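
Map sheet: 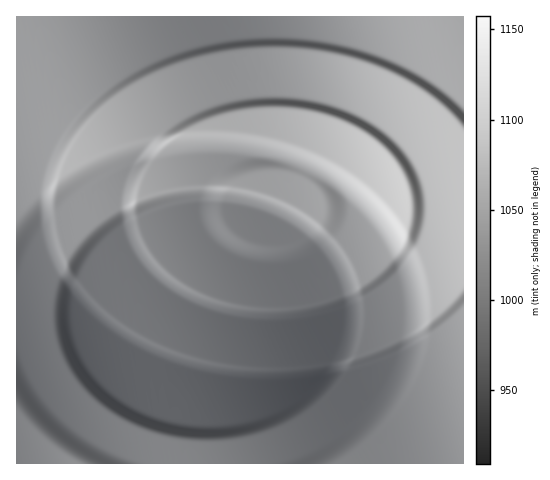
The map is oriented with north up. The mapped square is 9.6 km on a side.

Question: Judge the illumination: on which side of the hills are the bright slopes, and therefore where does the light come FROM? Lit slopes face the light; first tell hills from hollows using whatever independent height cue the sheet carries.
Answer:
SW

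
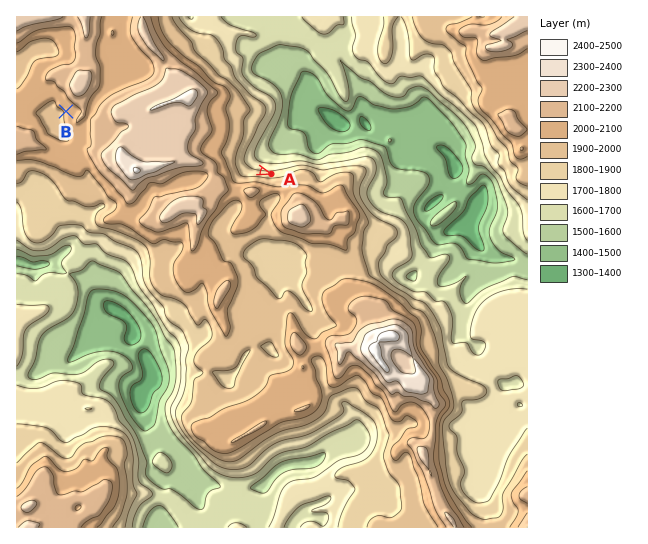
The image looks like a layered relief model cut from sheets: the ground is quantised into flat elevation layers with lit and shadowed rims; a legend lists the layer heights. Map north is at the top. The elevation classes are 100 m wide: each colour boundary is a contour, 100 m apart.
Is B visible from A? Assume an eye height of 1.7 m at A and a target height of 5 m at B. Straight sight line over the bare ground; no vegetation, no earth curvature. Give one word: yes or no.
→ no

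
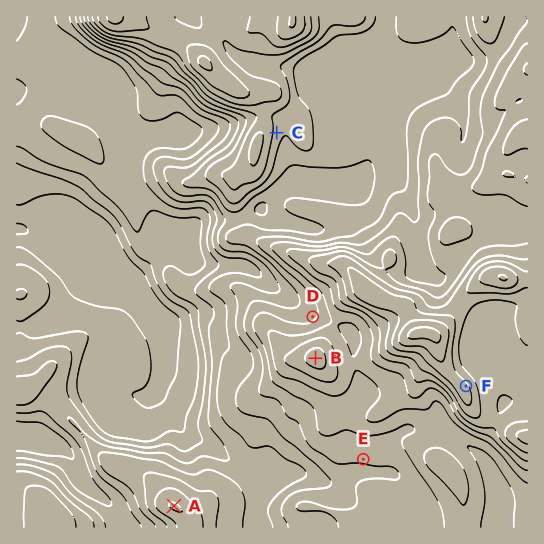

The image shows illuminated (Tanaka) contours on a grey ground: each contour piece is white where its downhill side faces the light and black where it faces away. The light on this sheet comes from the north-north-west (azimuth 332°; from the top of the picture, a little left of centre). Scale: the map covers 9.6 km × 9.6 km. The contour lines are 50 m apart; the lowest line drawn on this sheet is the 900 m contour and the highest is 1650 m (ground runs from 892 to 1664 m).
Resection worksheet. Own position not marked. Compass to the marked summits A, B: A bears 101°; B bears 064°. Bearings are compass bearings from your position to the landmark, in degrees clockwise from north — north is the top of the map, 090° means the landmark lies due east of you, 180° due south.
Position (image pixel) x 58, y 483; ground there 1130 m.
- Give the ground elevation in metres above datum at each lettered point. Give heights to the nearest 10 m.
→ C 1330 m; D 1290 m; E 1260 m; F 1560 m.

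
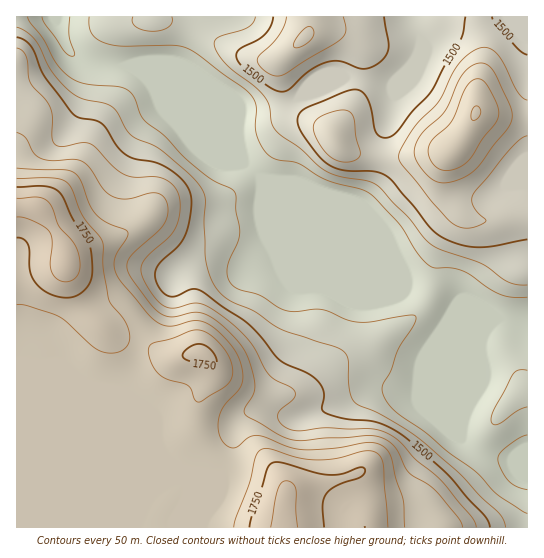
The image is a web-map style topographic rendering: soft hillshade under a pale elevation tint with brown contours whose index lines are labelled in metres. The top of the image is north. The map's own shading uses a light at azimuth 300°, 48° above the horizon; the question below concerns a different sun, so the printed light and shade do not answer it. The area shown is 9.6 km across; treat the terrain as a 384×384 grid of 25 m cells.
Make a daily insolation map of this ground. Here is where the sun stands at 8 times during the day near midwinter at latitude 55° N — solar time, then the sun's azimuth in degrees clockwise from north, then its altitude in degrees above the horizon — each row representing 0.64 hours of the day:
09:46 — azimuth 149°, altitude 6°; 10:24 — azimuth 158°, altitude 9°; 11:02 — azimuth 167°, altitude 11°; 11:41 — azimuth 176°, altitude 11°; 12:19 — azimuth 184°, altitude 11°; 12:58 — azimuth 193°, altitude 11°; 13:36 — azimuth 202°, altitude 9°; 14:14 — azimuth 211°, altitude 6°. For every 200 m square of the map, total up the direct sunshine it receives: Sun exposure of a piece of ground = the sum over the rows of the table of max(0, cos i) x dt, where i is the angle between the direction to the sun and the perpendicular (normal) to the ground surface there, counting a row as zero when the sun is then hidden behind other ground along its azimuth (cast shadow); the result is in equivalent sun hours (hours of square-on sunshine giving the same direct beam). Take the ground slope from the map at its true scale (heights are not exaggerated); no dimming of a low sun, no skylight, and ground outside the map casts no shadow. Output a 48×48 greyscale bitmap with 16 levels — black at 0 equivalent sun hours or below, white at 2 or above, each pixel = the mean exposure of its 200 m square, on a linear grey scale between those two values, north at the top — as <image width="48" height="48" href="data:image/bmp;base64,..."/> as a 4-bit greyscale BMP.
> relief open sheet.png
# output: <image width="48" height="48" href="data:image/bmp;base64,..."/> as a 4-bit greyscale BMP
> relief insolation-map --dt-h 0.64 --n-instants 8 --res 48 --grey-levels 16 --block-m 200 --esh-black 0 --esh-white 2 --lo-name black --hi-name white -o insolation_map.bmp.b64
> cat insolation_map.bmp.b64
<image width="48" height="48" href="data:image/bmp;base64,Qk32BAAAAAAAAHYAAAAoAAAAMAAAADAAAAABAAQAAAAAAIAEAAATCwAAEwsAABAAAAAAAAAAAAAAABEREQAiIiIAMzMzAERERABVVVUAZmZmAHd3dwCIiIgAmZmZAKqqqgC7u7sAzMzMAN3d3QDu7u4A////AGZmZmZmZmZmZmVVVmZmZmZlZmZlREREVWZmZmZmZmZmZmVERWZmZmZVZmZkMRESM2ZmZmZmZmZmZmZERWZmZ3ZlVVVTIREREmZmZmZmZmZmZmZURFZmd3d2VUMyERIiImZmZmZmZmZmZmZVREM0VmeHZDIRERIzRWZmZmZmZmZmZmZVVCAAESRWVTEAABI0VmZmZmZmZmZnd2VFQgAAAAASMzEAASRWZmZmZmZmZmZ3d2REIAAAAAAAARAAEkaIhmZmZmZmZmZnd2QyAAAAAAAAAAABJFeJmWZmZmZmZmZnd2VCAAAAAAAAAAASRVV4mWZmZmZmZmZ3eIdUMQAAAAAAAAE0VVRXmWZmZmZmZmd3eJqXZlVDIAAAASNVVmRFeGZmZmZmZ3iHd6u5dlVVQxAAI0RVZmU0Z2ZmZmZnd4mYiKuoZDMjMzISNFVWZmZEVWZmZneIiImqqqhlQyEiNFZlVVVWZmZmVGZmZ4iZiHeJqXVDMyIjNFZ3dmVWZmZ2VGZnd4mZh2VEVTIiMzMzRFVmd3ZWZmZmRHd3iJmXdlMREQARIzRFVERFZ4h2ZmZVRHd4iZh2ZTEAAAABIjM0RDIjRXiGZmZlVYiZmHVFVCAAAAABIiEiIiERI0aIZmZmZ5mrqWVFQhAAAAAAEiIhEiNDIiV4dmZ5mqq8y5dkMQAAAAAAEjMzNGZmZURnhmi8zZmrzKhTERAAABESNEVmZmZmZmVmiau83XiJqpdDIjIRASMzRFZmZmZmZmdniau6qmZ3d2ZVZmZUMzRVVVZmZmZmZniJrMuod2ZlVVZ4qqmYZmZmVWZmZmZmZomr3typd3d2VERorMy5dmZmVWZmZmZmZom97ty6mamGQiI0eby5dlZlVmZmZmZmaJq8y7qrqruWQhEiRomYdlVVVmZmZmZmeru6mId4iZh1QyIjNFZ3d2VWZmZmZmZnvMuodmVVZjMzMzMzMzRWZmZmZmZmZmZ7zLqYdmVUVQABI0RDIhIzRERWZmZmaKzdupmaqYdlVgAAAjQzIRARERI0ZmZoz//+upq83LqHZgAAASMyEQAAASRFeKq9///9uqu83suoZgAAACMyIRAAE1ZmiavN/+yod4mZq7uphiAAACMzIhERNWZniavN25ZUM0VlZ5qqmEQhESMzIhEjVWZniZq7l1VUIiIiNYq7qUVlQyI0MiI1VmZmeJmHVEVlQyERJHq6mUVVQyI0RDRVZmZmVndTETRVVDERJGiIdlREMhEjRVZmZmZneIZCABNFVDIRJEVURFQyERESNFZmZmZ7u6llMhI1VUIiMzMzM2QhEBESI1ZmZmnf7suGZkRWZlQzMyIzNHUhESIjNWZmZ77/7MzKdmeJh2VDMhEjRGUyEkVmZmZmi8y6mJvdyqqqmGZUMQAjRDMiNXiaqqqry6hTM1i93LqYh2ZkMhETRAEjRomqvM3cqGQhASR5qph2ZlZmUzIjRQATRniZmqqpdlMiIiNGd3ZmVVVnZVQ0VhI0VWZmZ3d2ZlVUREVVVmZmVVVmZmVVZg=="/>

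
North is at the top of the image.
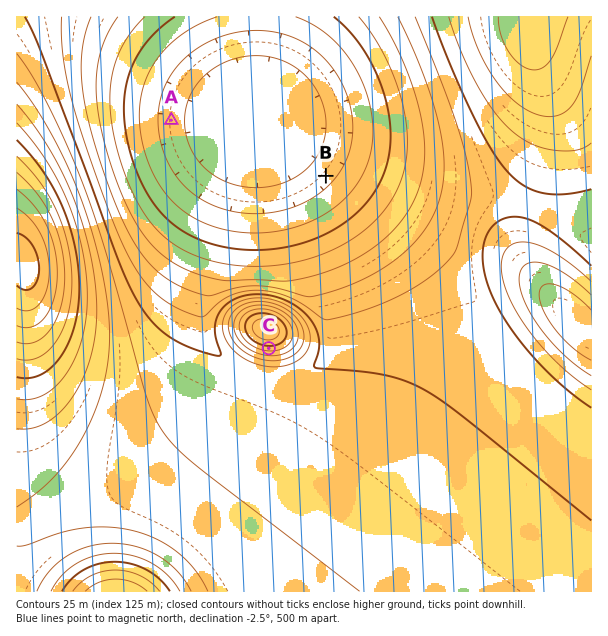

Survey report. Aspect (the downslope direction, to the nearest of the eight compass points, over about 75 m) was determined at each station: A E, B NW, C S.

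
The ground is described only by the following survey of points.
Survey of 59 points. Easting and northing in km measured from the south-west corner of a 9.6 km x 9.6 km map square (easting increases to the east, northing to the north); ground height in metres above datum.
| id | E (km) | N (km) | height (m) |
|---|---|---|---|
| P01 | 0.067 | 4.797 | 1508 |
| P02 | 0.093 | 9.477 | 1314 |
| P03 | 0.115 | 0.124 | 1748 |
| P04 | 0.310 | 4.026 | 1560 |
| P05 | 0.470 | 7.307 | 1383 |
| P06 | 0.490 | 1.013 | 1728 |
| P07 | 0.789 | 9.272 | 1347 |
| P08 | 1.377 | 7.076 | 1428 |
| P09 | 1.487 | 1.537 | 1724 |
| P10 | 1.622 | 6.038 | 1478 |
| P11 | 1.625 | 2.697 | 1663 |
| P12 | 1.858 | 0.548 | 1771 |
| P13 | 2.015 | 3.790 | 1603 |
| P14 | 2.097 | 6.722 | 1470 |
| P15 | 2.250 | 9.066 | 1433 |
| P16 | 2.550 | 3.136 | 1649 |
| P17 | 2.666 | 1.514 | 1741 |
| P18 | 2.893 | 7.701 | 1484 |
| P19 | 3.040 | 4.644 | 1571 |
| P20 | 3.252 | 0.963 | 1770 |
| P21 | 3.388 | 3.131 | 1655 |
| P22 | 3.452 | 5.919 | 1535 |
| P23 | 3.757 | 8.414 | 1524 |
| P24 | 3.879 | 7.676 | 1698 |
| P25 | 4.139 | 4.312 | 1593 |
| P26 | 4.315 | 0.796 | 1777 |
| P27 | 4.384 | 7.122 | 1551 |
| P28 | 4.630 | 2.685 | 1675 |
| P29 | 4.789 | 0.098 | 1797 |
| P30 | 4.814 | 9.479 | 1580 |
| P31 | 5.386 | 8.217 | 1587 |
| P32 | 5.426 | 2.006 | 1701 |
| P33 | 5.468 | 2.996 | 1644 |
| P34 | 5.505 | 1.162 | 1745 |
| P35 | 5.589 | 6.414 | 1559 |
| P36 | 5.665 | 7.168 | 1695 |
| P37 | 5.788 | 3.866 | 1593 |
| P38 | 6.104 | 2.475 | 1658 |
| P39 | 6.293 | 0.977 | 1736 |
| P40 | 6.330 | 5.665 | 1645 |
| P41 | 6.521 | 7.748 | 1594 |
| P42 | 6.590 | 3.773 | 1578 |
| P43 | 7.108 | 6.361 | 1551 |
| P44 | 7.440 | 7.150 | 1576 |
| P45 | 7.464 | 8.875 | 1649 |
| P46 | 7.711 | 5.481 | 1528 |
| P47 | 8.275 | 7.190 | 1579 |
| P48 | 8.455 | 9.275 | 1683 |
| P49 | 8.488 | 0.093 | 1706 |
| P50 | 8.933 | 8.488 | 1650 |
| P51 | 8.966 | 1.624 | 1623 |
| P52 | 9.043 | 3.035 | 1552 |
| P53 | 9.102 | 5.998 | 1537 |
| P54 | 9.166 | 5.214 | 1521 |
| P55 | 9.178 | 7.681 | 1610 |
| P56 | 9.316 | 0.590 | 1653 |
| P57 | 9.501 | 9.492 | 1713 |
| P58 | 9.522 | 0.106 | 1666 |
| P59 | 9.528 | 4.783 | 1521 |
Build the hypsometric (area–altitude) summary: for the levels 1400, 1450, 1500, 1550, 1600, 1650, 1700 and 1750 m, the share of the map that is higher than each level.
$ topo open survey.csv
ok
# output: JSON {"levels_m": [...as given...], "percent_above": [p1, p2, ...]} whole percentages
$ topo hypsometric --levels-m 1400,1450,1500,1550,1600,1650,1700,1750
{"levels_m": [1400, 1450, 1500, 1550, 1600, 1650, 1700, 1750], "percent_above": [96, 92, 86, 71, 49, 32, 19, 8]}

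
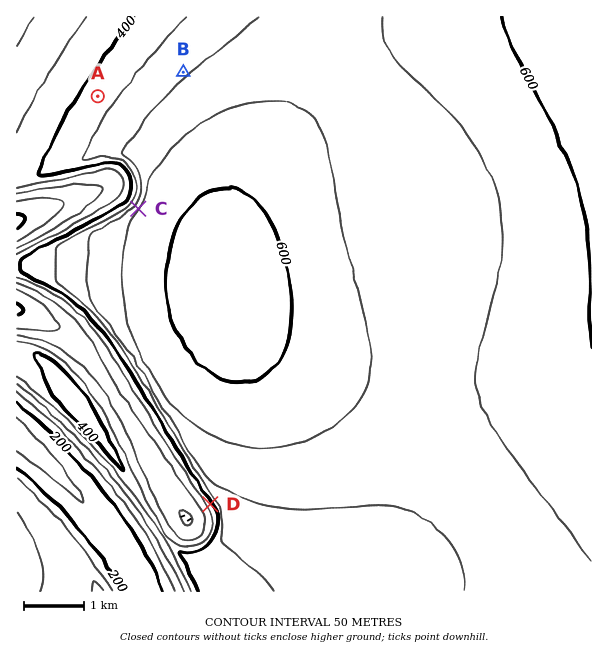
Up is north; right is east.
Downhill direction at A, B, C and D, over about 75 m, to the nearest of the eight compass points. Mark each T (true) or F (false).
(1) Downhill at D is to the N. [F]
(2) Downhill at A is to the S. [F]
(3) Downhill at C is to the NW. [T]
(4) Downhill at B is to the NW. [T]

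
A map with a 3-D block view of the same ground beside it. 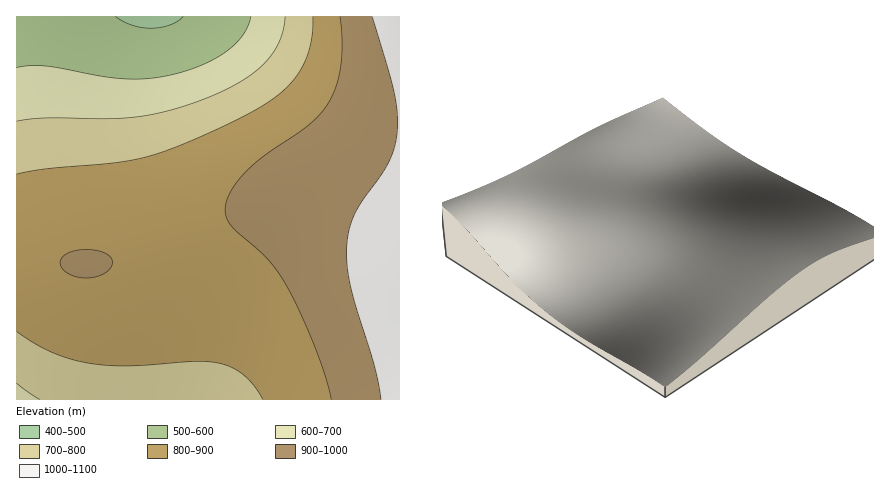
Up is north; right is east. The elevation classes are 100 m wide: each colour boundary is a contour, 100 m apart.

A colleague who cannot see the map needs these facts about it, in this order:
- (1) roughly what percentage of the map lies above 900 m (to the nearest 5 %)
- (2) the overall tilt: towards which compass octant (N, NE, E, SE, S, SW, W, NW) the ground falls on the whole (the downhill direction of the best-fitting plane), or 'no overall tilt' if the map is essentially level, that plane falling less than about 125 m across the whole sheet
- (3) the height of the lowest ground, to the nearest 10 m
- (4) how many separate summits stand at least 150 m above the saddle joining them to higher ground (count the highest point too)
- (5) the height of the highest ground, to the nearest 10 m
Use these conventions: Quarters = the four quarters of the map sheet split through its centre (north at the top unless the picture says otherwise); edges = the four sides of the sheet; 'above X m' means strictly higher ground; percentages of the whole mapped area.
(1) Roughly 30 % of the ground is higher than 900 m.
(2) On the whole the ground falls towards the north-west.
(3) The lowest point is down at roughly 490 m.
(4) Counting only tops that stand 150 m proud, the map has 1 summit.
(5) The highest point reaches roughly 1070 m.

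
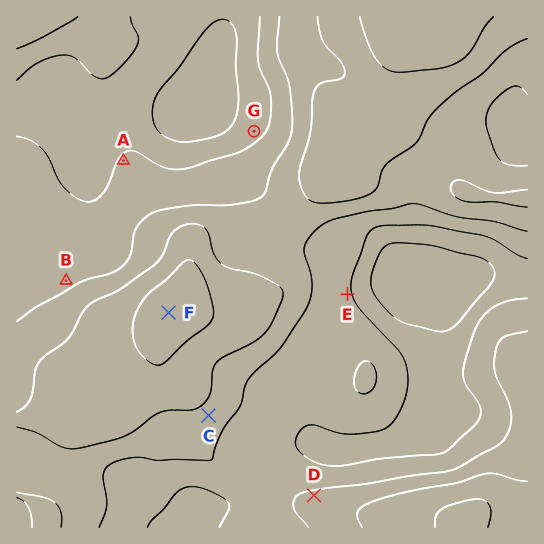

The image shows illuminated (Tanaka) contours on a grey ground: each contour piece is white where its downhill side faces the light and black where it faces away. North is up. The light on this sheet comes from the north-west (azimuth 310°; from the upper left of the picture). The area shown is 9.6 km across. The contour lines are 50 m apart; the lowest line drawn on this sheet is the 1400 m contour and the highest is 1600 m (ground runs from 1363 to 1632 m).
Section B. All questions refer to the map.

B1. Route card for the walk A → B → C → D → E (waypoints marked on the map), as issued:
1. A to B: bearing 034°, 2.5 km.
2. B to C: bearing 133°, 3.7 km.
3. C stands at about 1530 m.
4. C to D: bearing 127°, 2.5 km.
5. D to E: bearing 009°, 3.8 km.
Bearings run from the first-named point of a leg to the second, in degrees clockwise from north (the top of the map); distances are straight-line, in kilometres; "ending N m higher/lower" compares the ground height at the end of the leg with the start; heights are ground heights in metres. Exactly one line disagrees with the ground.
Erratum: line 1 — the bearing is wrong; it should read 206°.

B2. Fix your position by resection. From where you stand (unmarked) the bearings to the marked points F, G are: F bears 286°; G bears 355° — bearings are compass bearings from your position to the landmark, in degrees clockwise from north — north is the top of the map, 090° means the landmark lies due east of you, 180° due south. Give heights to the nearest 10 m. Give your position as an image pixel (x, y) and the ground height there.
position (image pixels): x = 272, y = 342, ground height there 1520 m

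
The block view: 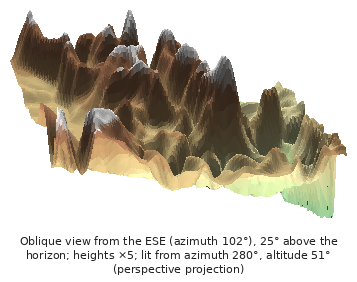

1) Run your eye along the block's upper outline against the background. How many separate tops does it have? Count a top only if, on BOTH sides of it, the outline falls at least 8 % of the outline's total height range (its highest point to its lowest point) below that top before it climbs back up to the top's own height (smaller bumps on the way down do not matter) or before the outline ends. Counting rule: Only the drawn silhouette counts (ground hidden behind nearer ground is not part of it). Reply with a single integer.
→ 6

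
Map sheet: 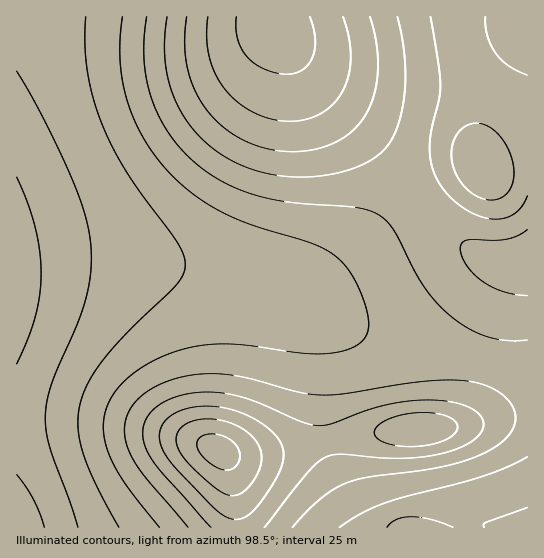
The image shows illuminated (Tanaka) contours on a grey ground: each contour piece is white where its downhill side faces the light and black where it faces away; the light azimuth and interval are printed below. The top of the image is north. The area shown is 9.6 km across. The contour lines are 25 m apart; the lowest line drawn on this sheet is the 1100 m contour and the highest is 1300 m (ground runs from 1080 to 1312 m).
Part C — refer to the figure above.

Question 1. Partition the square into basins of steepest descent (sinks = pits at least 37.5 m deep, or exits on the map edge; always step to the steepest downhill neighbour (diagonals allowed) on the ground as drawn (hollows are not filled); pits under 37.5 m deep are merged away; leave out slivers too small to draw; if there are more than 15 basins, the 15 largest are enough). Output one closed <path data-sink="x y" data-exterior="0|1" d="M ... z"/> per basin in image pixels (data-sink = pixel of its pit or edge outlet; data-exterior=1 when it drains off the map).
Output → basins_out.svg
<path data-sink="17 527" data-exterior="1" d="M271 16l-255 1 1 511 220 0 0-11-5-42-4-13-6-10 11 4 13 0 111-21 86-7 16-5 10-10 6-10 9-28 11-48 14-50 6-10 9-5-15 1-23-6-16-8-16-12-22-23-43-56-77-76-37-53z"/><path data-sink="482 162" data-exterior="0" d="M527 16l-254 0-1 6 40 60 77 76 43 56 22 23 16 12 16 8 13 4 19 2 10-2z"/><path data-sink="527 527" data-exterior="1" d="M527 261l-10 4-8 12-32 120-8 16-10 10-16 5-96 8-89 19-25 1-10-3 9 22 5 52 290 1z"/>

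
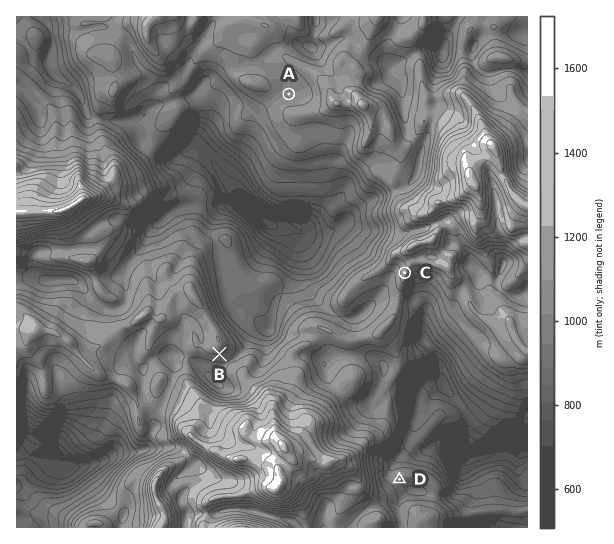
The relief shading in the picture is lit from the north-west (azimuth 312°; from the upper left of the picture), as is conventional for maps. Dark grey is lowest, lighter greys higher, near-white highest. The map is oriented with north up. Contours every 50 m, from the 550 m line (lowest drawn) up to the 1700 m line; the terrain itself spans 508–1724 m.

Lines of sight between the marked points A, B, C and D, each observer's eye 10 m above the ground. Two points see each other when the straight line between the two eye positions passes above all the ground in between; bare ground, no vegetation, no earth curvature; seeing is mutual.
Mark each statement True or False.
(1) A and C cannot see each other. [True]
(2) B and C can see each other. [True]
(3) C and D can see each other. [True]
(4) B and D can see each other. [False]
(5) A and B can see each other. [False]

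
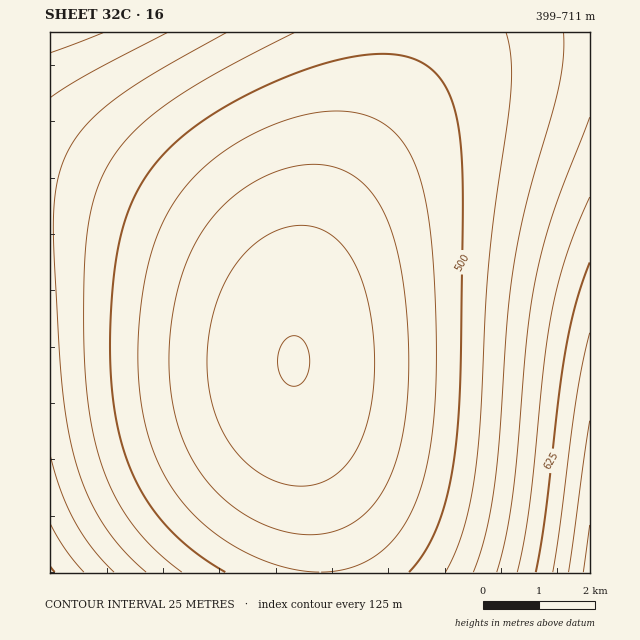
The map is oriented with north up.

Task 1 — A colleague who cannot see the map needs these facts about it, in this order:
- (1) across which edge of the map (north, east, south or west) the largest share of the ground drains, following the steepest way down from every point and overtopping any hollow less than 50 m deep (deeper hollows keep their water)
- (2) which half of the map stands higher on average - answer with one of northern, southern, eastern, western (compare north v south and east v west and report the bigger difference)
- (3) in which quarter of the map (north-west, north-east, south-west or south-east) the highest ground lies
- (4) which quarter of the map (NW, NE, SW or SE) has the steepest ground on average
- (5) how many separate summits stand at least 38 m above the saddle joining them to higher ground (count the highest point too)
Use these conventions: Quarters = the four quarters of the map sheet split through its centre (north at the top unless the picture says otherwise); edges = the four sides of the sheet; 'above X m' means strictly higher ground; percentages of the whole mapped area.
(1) Most of the ground drains across the southern edge.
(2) On average the eastern half of the map is the higher ground.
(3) The highest ground is in the south-east quarter.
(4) The steepest ground, on average, is in the south-east quarter.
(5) Counting only tops that stand 38 m proud, the map has 3 summits.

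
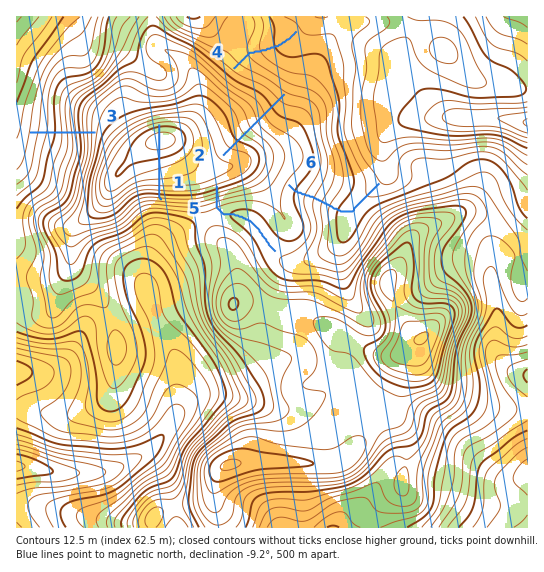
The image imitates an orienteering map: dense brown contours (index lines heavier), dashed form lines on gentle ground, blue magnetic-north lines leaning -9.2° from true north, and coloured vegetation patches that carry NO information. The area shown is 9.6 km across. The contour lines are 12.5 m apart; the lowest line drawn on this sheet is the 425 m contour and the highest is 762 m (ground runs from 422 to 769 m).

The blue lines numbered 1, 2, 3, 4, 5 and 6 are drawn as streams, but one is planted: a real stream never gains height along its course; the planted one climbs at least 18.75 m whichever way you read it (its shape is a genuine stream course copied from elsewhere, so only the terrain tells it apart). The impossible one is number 1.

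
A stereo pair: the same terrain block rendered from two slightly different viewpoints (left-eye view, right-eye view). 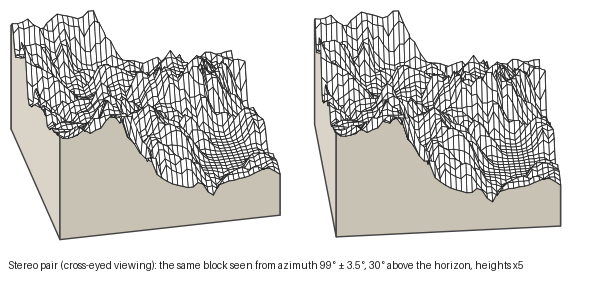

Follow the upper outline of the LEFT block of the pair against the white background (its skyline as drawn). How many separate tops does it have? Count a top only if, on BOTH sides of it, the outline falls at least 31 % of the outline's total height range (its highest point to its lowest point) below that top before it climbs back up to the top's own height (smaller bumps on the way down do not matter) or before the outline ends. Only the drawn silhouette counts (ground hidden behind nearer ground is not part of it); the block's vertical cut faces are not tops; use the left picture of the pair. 0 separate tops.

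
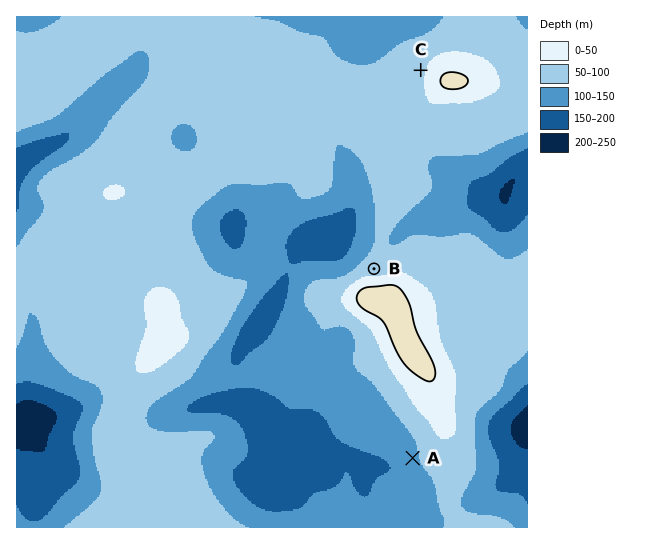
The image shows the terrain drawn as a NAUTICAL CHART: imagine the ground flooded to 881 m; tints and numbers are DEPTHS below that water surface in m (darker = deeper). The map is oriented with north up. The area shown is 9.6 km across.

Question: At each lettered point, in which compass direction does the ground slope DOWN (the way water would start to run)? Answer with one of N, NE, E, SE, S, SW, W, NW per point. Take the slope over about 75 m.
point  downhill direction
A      W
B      N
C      W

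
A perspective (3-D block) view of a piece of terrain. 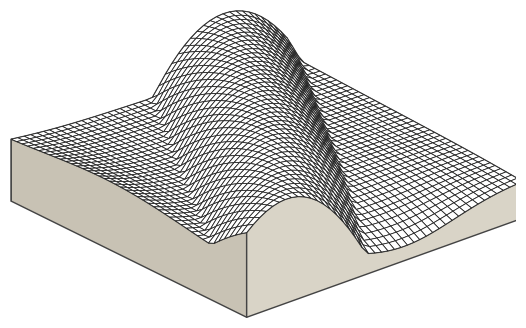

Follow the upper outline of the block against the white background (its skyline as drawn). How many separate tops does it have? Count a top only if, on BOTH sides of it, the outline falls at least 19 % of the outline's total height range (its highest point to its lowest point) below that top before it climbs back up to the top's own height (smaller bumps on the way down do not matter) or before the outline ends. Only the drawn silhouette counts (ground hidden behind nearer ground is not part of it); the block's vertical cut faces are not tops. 1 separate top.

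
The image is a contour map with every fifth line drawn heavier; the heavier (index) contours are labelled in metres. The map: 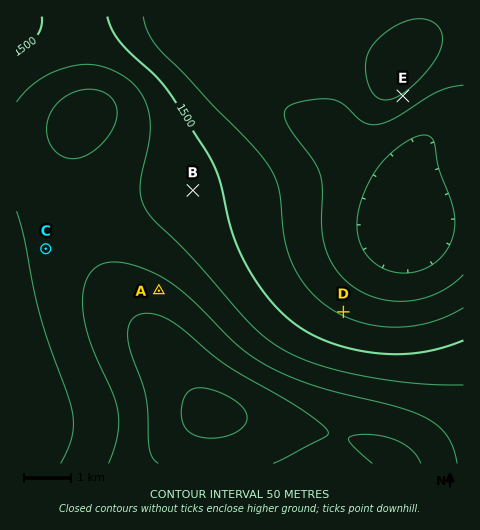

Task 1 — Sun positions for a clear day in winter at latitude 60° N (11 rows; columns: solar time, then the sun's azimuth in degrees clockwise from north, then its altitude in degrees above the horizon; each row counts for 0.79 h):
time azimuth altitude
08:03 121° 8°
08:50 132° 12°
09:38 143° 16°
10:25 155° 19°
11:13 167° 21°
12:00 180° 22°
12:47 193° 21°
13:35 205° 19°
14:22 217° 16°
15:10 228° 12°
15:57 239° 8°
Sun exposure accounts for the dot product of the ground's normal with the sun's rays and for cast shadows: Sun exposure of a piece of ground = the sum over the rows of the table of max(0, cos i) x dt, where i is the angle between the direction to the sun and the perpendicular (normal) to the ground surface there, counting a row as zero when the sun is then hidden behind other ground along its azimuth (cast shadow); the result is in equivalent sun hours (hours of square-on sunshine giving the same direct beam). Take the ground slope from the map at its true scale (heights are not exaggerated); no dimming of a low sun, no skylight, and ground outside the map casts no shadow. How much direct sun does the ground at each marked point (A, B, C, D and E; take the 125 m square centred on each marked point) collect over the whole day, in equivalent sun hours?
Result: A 2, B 2.3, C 2.4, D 1.9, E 3.1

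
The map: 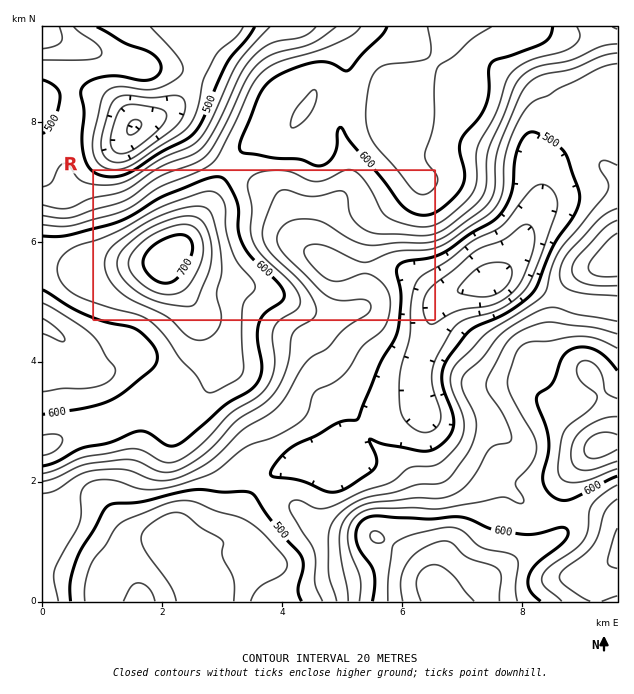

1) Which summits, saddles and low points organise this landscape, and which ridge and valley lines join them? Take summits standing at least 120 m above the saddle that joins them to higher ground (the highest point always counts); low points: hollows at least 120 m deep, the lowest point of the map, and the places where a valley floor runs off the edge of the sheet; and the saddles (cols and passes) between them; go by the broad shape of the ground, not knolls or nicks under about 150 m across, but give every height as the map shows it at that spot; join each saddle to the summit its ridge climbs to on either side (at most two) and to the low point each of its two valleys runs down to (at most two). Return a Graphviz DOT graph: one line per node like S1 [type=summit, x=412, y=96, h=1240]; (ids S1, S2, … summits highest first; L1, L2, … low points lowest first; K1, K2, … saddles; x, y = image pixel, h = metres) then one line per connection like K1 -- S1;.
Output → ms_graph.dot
graph terrain {
  S1 [type=summit, x=169, y=256, h=714];
  S2 [type=summit, x=439, y=594, h=670];
  L1 [type=low, x=134, y=127, h=418];
  L2 [type=low, x=491, y=282, h=427];
  K1 [type=saddle, x=230, y=168, h=594];
  K2 [type=saddle, x=590, y=135, h=513];
  K1 -- S1;
  K1 -- L1;
  K1 -- L2;
  K2 -- S1;
  K2 -- S2;
  K2 -- L2;
}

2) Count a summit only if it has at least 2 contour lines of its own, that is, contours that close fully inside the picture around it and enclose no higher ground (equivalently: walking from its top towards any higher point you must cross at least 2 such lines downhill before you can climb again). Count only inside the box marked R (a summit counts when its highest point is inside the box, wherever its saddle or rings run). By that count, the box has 1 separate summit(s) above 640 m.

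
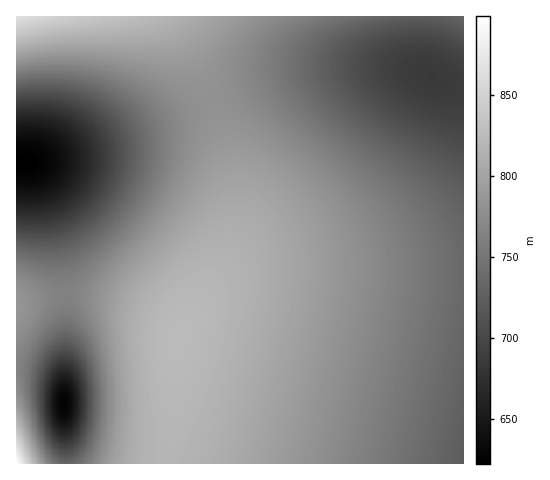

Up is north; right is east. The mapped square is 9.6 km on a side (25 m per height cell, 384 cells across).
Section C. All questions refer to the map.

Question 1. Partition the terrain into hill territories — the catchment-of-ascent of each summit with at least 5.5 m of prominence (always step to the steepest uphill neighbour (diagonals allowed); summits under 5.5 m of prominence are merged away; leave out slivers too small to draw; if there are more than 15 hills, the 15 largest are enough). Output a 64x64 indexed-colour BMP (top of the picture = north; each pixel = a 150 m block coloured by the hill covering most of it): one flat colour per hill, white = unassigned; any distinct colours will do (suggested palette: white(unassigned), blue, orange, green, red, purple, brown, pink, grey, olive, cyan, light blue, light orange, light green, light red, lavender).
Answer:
<image width="64" height="64" href="data:image/bmp;base64,Qk12CAAAAAAAAHYAAAAoAAAAQAAAAEAAAAABAAQAAAAAAAAIAAATCwAAEwsAABAAAAAAAAAA////ALR3HwAOf/8ALKAsACgn1gC9Z5QAS1aMAMJ34wB/f38AIr28AM++FwDox64AeLv/AIrfmACWmP8A1bDFAEREREERERERERERERERERERERERERERERERERERERERREREQRERERERERERERERERERERERERERERERERERERFERERBEREREREREREREREREREREREREREREREREREREUREREERERERERERERERERERERERERERERERERERERERREREQRERERERERERERERERERERERERERERERERERERFERERBEREREREREREREREREREREREREREREREREREREUREREERERERERERERERERERERERERERERERERERERERREREQRERERERERERERERERERERERERERERERERERERFERERBEREREREREREREREREREREREREREREREREREREUREREERERERERERERERERERERERERERERERERERERERREREQRERERERERERERERERERERERERERERERERERERFERERBEREREREREREREREREREREREREREREREREREREUREQzERERERERERERERERERERERERERERERERERERERREMzMREREREREREREREREREREREREREREREREREREREzMzMxERERERERERERERERERERERERERERERERERERETMzMzERERERERERERERERERERERERERERERERERERERMzMzMREREREREREREREREREREREREREREREREREREREzMzMxERERERERERERERERERERERERERERERERERERETMzMzERERERERERERERERERERERERERERERERERERERMzMzMREREREREREREREREREREREREREREREREREREREzMzMxERERERERERERERERERERERERERERERERERERETMzMzERERERERERERERERERERERERERERERERERERERMzMzMREREREREREREREREREREREREREREREREREREREzMzMxERERERERERERERERERERERERERERERERERERETMzMzERERERERERERERERERERERERERERERERERERERMzMzMREREREREREREREREREREREREREREREREREREREzMzMxERERERERERERERERERERERERERERERERERERETMzMzERERERERERERERERERERERERERERERERERERERMzMzEREREREREREREREREREREREREREREREREREREREzMzMRERERERERERERERERERERERERERERERERERERETMzMxERERERERERERERERERERERERERERERERERERERMzMzEREREREREREREREREREREREREREREREREREREREzMzMRERERERERERERERERERERERERERERERERERERETMzMxERERERERERERERERERERERERERERERERERERERMzMxEREREREREREREREREREREREREREREREREREREREzMzERERERERERERERERERERERERERERERERERERERETMzMRERERERERERERERERERERERERERERERERERERERMzMREREREREREREREREREREREREREREREREREREREREzMxERERERERERERERERERERERERERERERERERERERETMzERERERERERERERERERERERERERERERERERERERERMzEREREREREREREREREREREREREREREREREREREREREzMRERERERERERERERERERERERERERERERERERERERETMRERERERERERERERERERERERERERERERERERERERERIiEREREREREREREREREREREREREREREREREREREREREiIiIhERERERERERERERERERERERERERERERERERERESIiIiIiERERERERERERERERERERERERERERERERERERIiIiIiIiIREREREREREREREREREREREREREREREREREiIiIiIiIiIhERERERERERERERERERERERERERERERESIiIiIiIiIiIiERERERERERERERERERERERERERERERIiIiIiIiIiIiIiEREREREREREREREREREREREREREREiIiIiIiIiIiIiIiIRERERERERERERERERERERERERESIiIiIiIiIiIiIiIiIRERERERERERERERERERERERERIiIiIiIiIiIiIiIiIiIhEREREREREREREREREREREREiIiIiIiIiIiIiIiIiIiIhERERERERERERERERERERESIiIiIiIiIiIiIiIiIiIiIiERERERERERERERERERVVIiIiIiIiIiIiIiIiIiIiIiIiIhEREREREREREREVVVUiIiIiIiIiIiIiIiIiIiIiIiIiIiIiERERERESIlVVVSIiIiIiIiIiIiIiIiIiIiIiIiIiIiIiIiIiIiIiVVVVIiIiIiIiIiIiIiIiIiIiIiIiIiIiIiIiIiIiIiJVVVUiIiIiIiIiIiIiIiIiIiIiIiIiIiIiIiIiIiIiIlVVVSIiIiIiIiIiIiIiIiIiIiIiIiIiIiIiIiIiIiIiVVVVIiIiIiIiIiIiIiIiIiIiIiIiIiIiIiIiIiIiIiJVVVUiIiIiIiIiIiIiIiIiIiIiIiIiIiIiIiIiIiIiIlVVVSIiIiIiIiIiIiIiIiIiIiIiIiIiIiIiIiIiIiIiVVVV"/>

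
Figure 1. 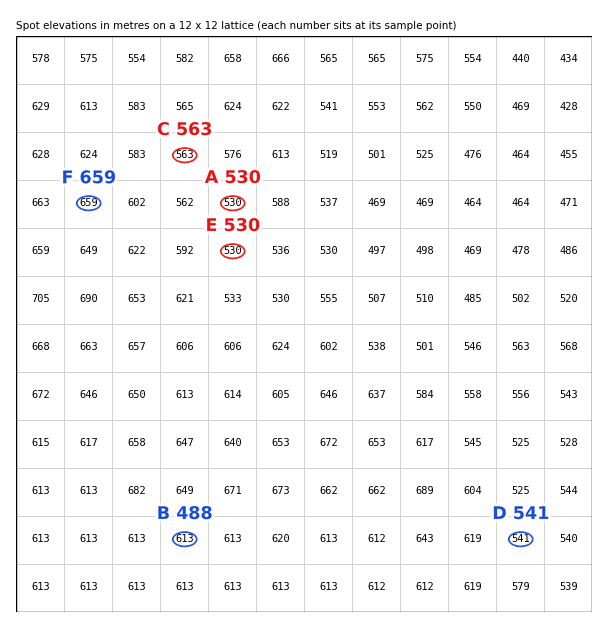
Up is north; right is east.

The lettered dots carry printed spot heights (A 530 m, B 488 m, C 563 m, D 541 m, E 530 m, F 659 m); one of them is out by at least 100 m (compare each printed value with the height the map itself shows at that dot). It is B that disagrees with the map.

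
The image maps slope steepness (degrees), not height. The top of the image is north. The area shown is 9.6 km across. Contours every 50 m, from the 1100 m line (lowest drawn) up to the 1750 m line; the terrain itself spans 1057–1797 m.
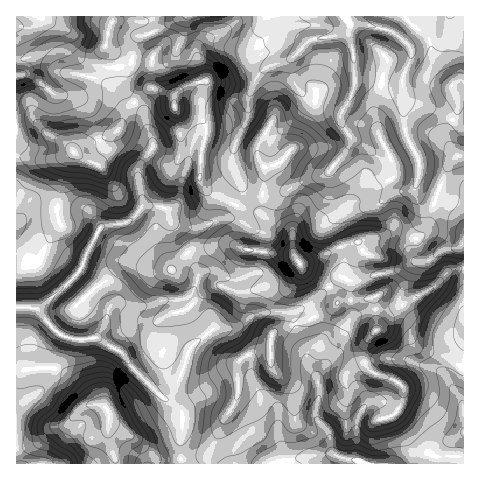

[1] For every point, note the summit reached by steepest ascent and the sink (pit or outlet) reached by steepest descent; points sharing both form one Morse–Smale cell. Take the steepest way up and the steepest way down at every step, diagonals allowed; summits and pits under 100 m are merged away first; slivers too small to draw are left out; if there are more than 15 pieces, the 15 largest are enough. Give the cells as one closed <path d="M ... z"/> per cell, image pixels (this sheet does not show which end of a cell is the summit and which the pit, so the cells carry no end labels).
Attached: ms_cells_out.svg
<path d="M237 205l-9 12-28 10-12 0-13-3-9-16-8-2-14 0-13 14-8 4-20 2-2 2-8-12-10-6-31-3-19 0-5 3-12 14 0 182 22-13 12-14 3-29 8-16 12 5 25-1 21 13 11 14 32 33 17 12 4 9-2 19 1 25 26 1 1-10 12-29 17-29 0-32 2-4 16-8 14 0 3-18 22-11-3-7-4-3 19-7 22-19-23-15-6-8-6-11-3-21-4-4-30-16z"/><path d="M463 16l-116 0 3 6 0 6-3 4-38 8-16 17-27 10-11 13-7 18 0 18-15 35 0 15 8 19 0 7-6 12 22 8 30 16 5 8 2 17 6 10 27-9 13-7 23-7 15-2 12-5 10 0 12 5 6 0 9-8 8-30 14-35 9-9 6-1z"/><path d="M295 324l-17 6-5 4-3 18-14 0-16 8-2 4 0 32-17 29-12 29 0 10 255-1 0-56-4-9-15-22-7-6-38-11-24 0-15 5-11 7-2 5 3 5 13 14 2 9-9 17 0 39-21-4-4-4-4-21-12-15 3-30-3-10-7-9-3-18z"/><path d="M346 16l-161 0-47 22-4 10-2 14-8 11 0 14 10 15 16-14 15 4 9 6 2 11 23 9 5 4 2 12-6 25 0 22 10 12 26 11 5-12 0-7-8-19 0-15 15-35 0-18 7-18 11-13 27-10 16-17 38-8 3-4 0-6z"/><path d="M61 334l-8 16-3 29-12 14-22 14 0 56 99 1 0-5-7-22 0-13 2-1 31 21 14 14 2 6 24 0 0-26 2-19-4-9-17-12-32-33-11-14-21-13-25 1z"/><path d="M374 297l-35 5-9 7-23 11-11 3 4 13 6 13 3 18 7 9 3 10 0 11-3 12 1 10 13 16 2 17 7 5 15 3 3 0 0-39 9-17 0-5-18-24 6-8 7-3 15-5 24 0 38 11 7 6 19 30 0-73-18-1-27-10-9-7-7-10-12 7-14 18z"/><path d="M46 21l-18 7-12-1 0 128 17 5 24-2 58-25 5-6 6-16 0-6-7-18 0-18-2-2-15 0-19-7-11-10-6-18-6-6z"/><path d="M134 102l-6 7-8 18-5 6-17 8-45 19-20 0-17-3 1 67 6-9 10-8 50 3 10 6 8 12 7-3 18-3 11-8 5-7-4-39 12-16 3-12-9-25z"/><path d="M463 156l-5 0-9 9-14 35-7 28-8 8-8 2-12-5-10 0-50 14-40 17 6 8 23 15 12-10 9 4 8 0 19-7 16-2 23-10-15 31 2 11 28-15 16-16 8-4 8 0z"/><path d="M154 88l-8 3-11 11 9 13 9 25-3 12-12 16 4 39 22 0 4 3 3 10 4 4 13 3 12 0 28-10 7-13-25-11-10-12 0-22 6-25-2-12-5-4-23-9-2-11-5-4z"/><path d="M463 269l-8 0-8 4-12 13-26 15-6 5 7 9 9 7 27 10 17 0z"/><path d="M112 16l-95 0-1 10 12 2 15-7 10 2 13 9 6 18 8 8 17 8 20 1 1-4-4-8-8-9 3-19 4-6z"/><path d="M416 262l-23 10-16 2-19 7-8 0-9-4-11 10 6 8 1 8 5-2 32-4 3 33 14-18 12-7-2-3 0-9z"/><path d="M183 16l-70 0-7 30 8 9 4 12 8-2 6-4 2-13 5-11 12-3z"/><path d="M110 423l-2 1 0 13 8 27 40-1-1-5-14-14z"/>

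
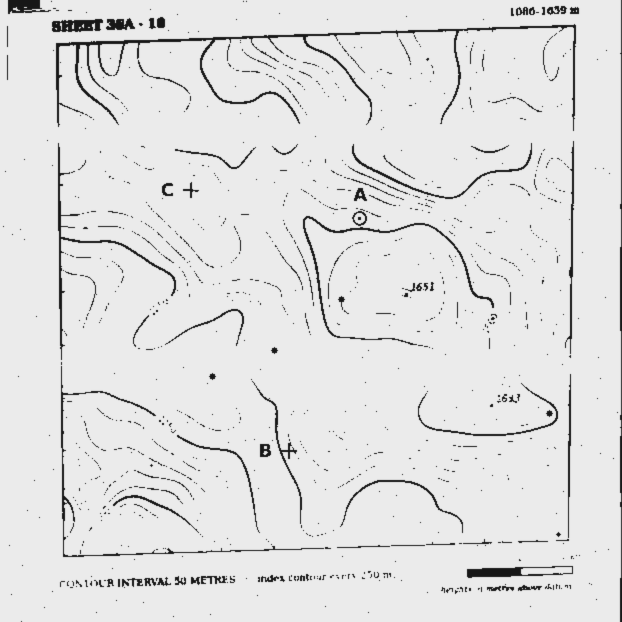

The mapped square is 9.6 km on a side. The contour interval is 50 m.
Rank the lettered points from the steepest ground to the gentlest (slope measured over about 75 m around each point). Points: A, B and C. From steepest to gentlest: B A C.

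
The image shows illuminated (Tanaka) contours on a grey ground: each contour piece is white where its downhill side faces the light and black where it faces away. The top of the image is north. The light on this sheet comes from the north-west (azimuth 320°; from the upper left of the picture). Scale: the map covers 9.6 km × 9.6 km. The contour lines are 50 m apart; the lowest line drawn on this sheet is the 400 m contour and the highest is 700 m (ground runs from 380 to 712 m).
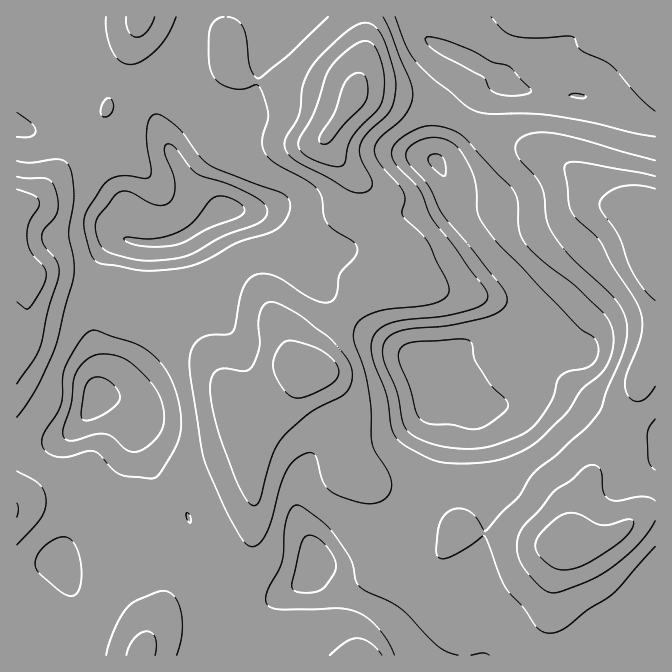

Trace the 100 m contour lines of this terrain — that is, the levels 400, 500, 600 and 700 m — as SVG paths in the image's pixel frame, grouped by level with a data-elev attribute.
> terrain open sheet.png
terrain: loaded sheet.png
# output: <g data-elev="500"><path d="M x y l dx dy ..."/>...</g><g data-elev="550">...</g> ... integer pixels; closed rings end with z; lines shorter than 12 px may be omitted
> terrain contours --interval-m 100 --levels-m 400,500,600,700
<g data-elev="400"><path d="M467 429l-15-4-23-1-5-2-5-5-4-8-5-22-11-27 0-8 5-7 11-3 42-3 8 0 6 3 6 21 13 20 15 15 3 7-3 7-18 13-10 4z"/><path d="M85 421l-3-3-1-5 5-28 2-4 6-3 4-1 7 2 12 9 3 7-1 5-5 7-9 6-11 6z"/><path d="M137 245l-10-3-3-4 4-1 26 2 23-6 15-10 17-21 6-5 7-1 9 2 9 5 4 5-1 5-4 4-32 12-26 14-21 4z"/><path d="M442 175l-13-12-1-5 2-3 7-1 7 4 2 7 0 8-1 3z"/></g><g data-elev="500"><path d="M395 655l-7-13-10-14-10-9-11-7-19-4-60 1-6-1-5-4-1-6 1-6 15-30 3-38 3-11 6-7 4-1 6 3 18 13 9 9 19 28 6 22 4 7 38 20 40 40 9 5 11 3"/><path d="M471 655l13-2 5 2"/><path d="M67 595l-9-5-17-15-4-5-2-5 2-8 5-9 10-7 10-4 6 1 6 6 5 11 2 13 0 14-3 9-4 5z"/><path d="M189 522l-3-5 1-5 2 2 2 4-1 5z"/><path d="M150 479l-30-5-8-5-14-15-4-3-7 0-17 5-10 1-11-4-6-6-1-5 1-7 14-21 4-11 2-26 2-10 15-26 10-10 8 0 36 12 11 5 17 16 11 19 7 29 1 13-1 10-6 15-14 23-5 5z"/><path d="M457 464l-15-2-12-3-25-13-9-9-5-10-4-32-13-32-3-13 1-8 2-7 6-7 7-4 15-4 38-3 23-5 17-6 5-4 3-4-1-5-3-6-52-69-13-30-21-21-5-9-1-10 7-8 16-10 13-4 19 2 15 7 49 52 6 11 2 30 5 14 15 15 36 28 27 27 8 11 3 12-1 18-8 17-21 18-17 25-29 29-15 9-22 9-20 3z"/><path d="M138 270l-36-6-7-3-6-13-5-18 0-10 4-12 14-21 7-7 13-4 23 3 5-3 1-8-4-21 0-15 2-11 5-6 3-1 5 2 15 11 23 30 10 8 40 17 30 10 5 3 4 5 1 8-3 10-7 8-8 6-33 10-30 16-17 8-27 4z"/><path d="M655 137l-23-4-42-11-36-6-26-2-40 0-14-4-9-5-31-26-19-18-9-16-11-28"/><path d="M17 112l15 11 4 7-1 3-5 4-13 0"/><path d="M491 17l13 14 11 5 19 2 33-2 6 1 7 12 24 11 8 6 27 31 16 14"/></g><g data-elev="600"><path d="M155 655l1-8 0-9-4-5-5-2-7 2-6 5-5 9-3 8"/><path d="M17 517l1-9-1-5"/><path d="M252 505l5 0 3-5 12-43 10-19 28-25 34-18 5-7 3-10 0-8-3-8-19-24-32-24-16-9-10-3-7 2-5 8-2 11 1 24-7 20-7 4-20-3-6 2-6 5-3 8 2 22 9 35 18 46 8 14z"/><path d="M655 501l-5-3-6-2-25 5-9-1-4-3-3-5-3-23-5-4-6 1-6 2-13 13-16 11-15 18-15 16-7 14 1 15 6 13 16 19 9 5 10 0 31-12 22-13 27-23 10-12 6-11"/><path d="M17 384l17-24 6-12 8-36 11-40-2-11-12-14-3-9 1-8 11-12 4-8 0-10-3-13-3-5-6-4-19 0-10-1"/><path d="M352 192l13 0 7-5-1-9-11-21 0-12 7-12 22-21 4-9 3-13-2-17-10-33-7-12-5-4-5-1-10 2-12 8-22 20-11 14-9 18-4 30-13 22-2 6 3 9 8 8z"/><path d="M655 176l-76-14-10 0-5 5 5 36 2 9 6 7 23 22 12 24 23 35 6 13 1 10 0 10-16 44-1 8 2 8 6 7 7 1 7-4 8-11"/><path d="M126 17l0 8 2 6 4 4 5 2 5-1 5-4 8-15"/></g><g data-elev="700"><path d="M321 143l4 1 5-2 15-19 20-21 3-7 0-10-3-8-3-4-4 0-4 1-9 8-11 31-14 22-1 5z"/></g>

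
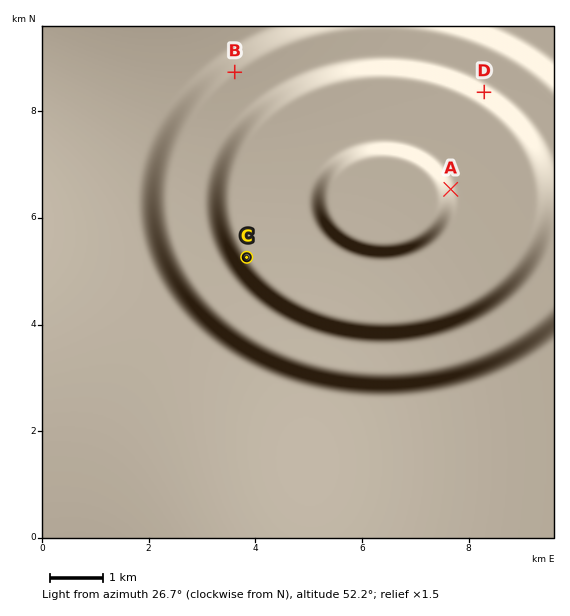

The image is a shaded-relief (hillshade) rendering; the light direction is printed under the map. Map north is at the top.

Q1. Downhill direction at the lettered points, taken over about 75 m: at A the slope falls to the E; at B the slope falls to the NW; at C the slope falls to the W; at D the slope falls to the NE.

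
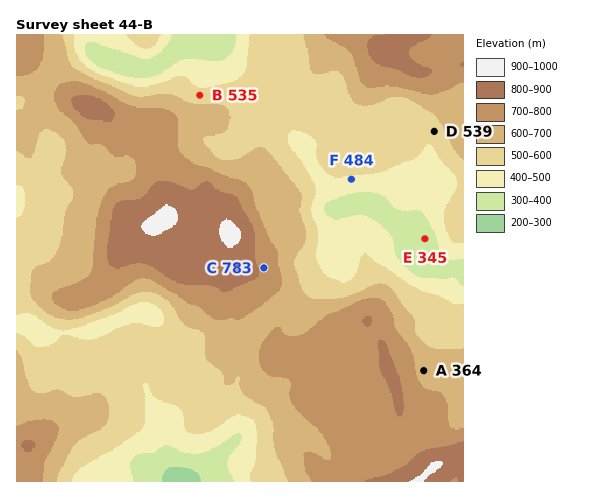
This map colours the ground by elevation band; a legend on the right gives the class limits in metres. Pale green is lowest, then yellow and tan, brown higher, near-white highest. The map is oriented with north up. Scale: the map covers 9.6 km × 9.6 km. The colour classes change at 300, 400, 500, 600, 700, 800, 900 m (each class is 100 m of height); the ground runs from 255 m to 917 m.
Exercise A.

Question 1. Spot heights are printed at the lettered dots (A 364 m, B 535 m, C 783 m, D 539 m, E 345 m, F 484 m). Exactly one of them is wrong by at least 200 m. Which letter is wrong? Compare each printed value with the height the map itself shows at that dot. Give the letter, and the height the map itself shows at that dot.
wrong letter A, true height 664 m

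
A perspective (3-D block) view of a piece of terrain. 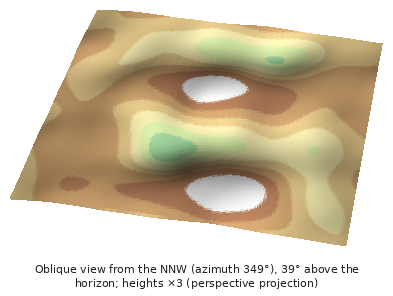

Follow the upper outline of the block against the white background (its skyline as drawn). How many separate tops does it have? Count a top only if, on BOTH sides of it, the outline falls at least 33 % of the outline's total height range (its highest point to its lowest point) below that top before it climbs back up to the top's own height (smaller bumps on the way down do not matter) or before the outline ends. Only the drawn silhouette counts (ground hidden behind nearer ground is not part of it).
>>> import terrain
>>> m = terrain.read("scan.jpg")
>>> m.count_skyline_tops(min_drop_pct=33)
0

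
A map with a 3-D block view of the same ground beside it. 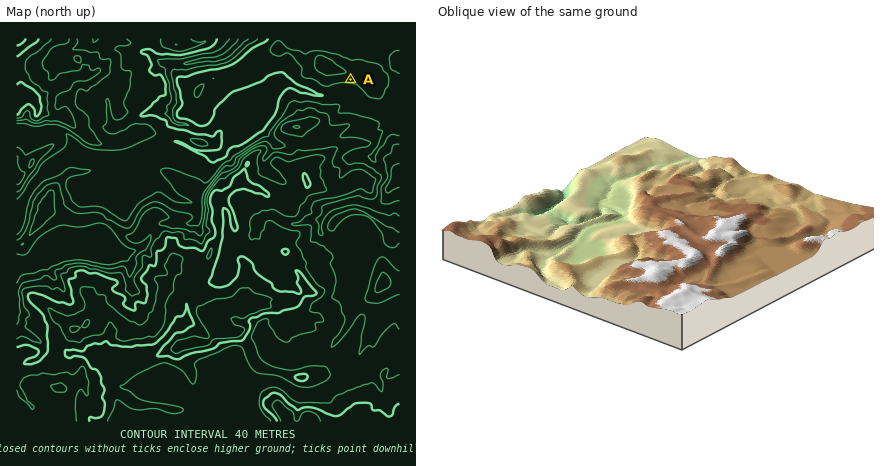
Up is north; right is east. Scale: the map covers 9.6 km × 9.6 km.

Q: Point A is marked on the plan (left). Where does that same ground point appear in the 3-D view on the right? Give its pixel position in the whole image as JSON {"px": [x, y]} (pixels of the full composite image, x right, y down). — {"px": [645, 158]}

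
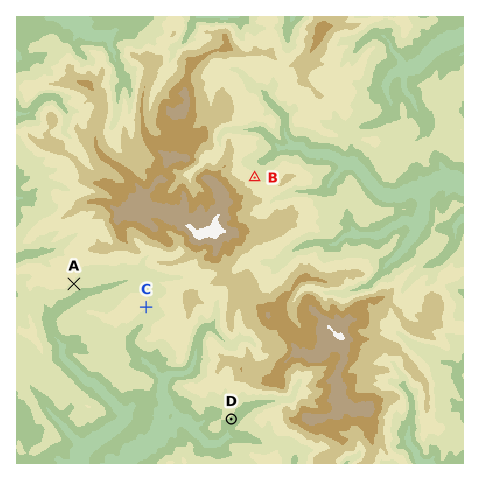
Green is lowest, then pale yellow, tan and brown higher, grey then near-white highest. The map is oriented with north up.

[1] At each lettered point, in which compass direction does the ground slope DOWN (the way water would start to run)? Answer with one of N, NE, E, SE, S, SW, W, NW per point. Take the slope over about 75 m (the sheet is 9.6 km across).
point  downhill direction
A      SE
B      NE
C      SE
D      SE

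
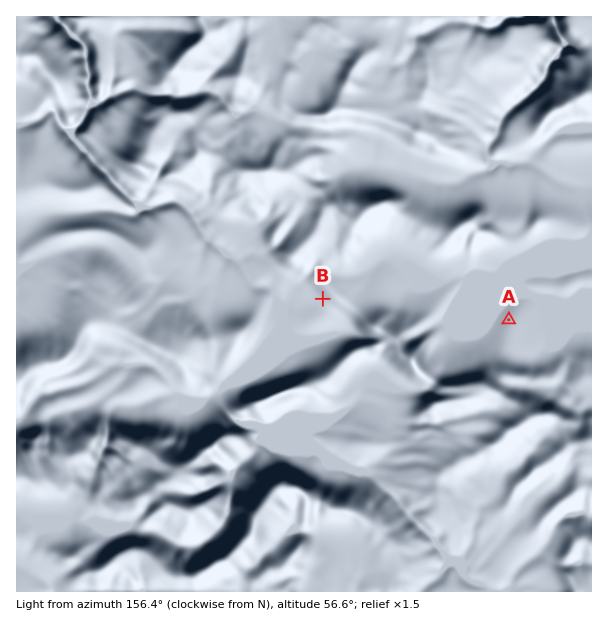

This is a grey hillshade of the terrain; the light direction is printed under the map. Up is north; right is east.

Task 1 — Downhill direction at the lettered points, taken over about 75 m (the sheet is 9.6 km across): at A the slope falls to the NW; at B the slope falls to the SW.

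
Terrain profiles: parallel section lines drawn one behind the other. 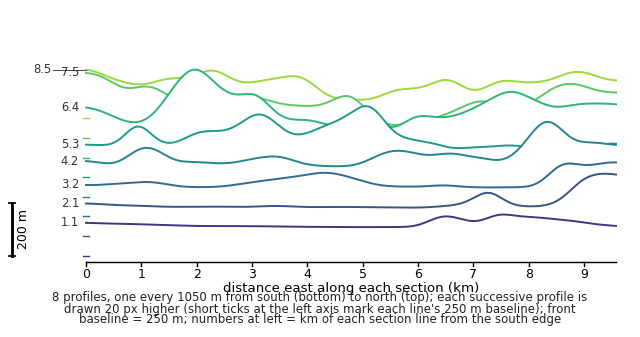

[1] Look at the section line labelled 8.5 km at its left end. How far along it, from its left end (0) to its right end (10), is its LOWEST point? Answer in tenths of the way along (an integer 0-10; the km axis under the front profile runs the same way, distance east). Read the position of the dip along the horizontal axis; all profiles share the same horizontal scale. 5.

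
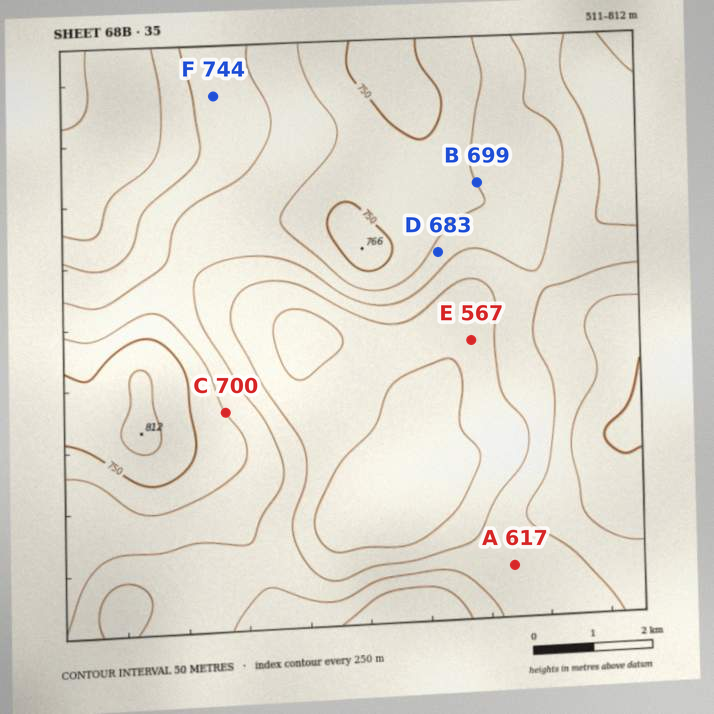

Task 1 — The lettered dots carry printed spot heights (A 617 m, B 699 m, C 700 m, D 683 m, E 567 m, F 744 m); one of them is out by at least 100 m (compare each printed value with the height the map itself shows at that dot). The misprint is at F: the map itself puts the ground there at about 619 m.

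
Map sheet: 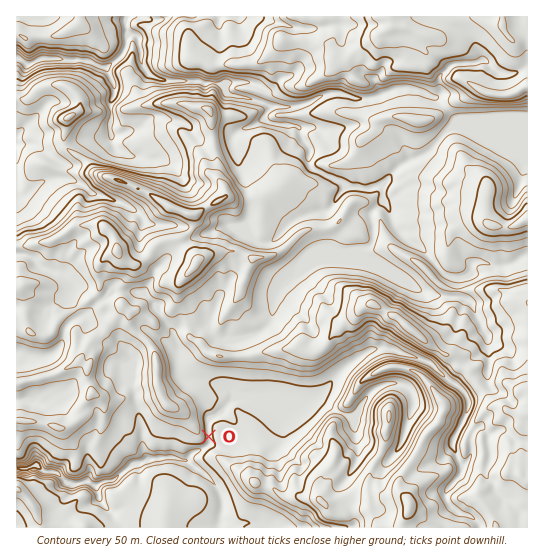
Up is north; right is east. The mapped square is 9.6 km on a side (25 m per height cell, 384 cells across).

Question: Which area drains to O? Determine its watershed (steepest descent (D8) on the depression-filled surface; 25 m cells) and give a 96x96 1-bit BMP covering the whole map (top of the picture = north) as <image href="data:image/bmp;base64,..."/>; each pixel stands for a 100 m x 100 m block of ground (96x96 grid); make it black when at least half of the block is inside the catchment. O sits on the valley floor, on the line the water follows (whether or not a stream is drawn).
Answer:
<image width="96" height="96" href="data:image/bmp;base64,Qk2+BAAAAAAAAD4AAAAoAAAAYAAAAGAAAAABAAEAAAAAAIAEAAATCwAAEwsAAAIAAAAAAAAA////AAAAAAAAAAAAAAAAAA8B//8AAAAAAAAAAB+H//8AAAAAAAAAAB+P//8AAAAAAAAAAD////8AAAAAAAAAAD////8AAAAAAAAA/D////8AAAAAAAB///////8AAAAAAAD///////8AAAAAAAf///////8AAAAAAA////////8AAAAAAD////////8AAAAAAP////////8AAAAAAf////////8AAAAAAf////////8AAAAAAf////////8AAAAAAf////////8AAAAAA/////////8AAAAAP/////////8AAAAAP/////////8AAAAAf/////////8AAAAA//////////8AAAAB//////////wAAAAD//////////AAAAAP/////////4AAAAAf/////////wAAAAAf/////////wAAAAAf/////////gAAAAA//////////AAAAAA/////////+AAAAAA/////////+AAAAAA/////////4AAAAAA/////////4AAAAAA/+A//////gAAAAAA/4AB8f//+AAAAAAB/4AAAP//4AAAAAAD/gAAAH//wAAAAAAH/AAAAD//gAAAAAAP/AAAAB//AAAAAAAf/AAAAA/+AAAAAAAf/AAAAAf8AAAAAAAf/AAAAAPwAAAAAAA//AAAAAHAAAAAAAA/+AAAAAAAAAAAAAB/+AAAAAAAAAAAAAB/+AAAAAAAAAAAAAA/+AAAAAAAAAAAAAAf+AAAAAAAAAAAAAAP/AAAAAAAAAAAAAAP/gAAAAAAAAAAAAAH/wAAAAAAAAAAAAAD/wAAAAAAAAAAAAAB/gAAAAAAAAAAAAAA/AAAAAAAAAAAAAAAeAAAAAAAAAAAAAAAAAAAAAAAAAAAAAAAAAAAAAAAAAAAAAAAAAAAAAAAAAAAAAAAAAAAAAAAAAAAAAAAAAAAAAAAAAAAAAAAAAAAAAAAAAAAAAAAAAAAAAAAAAAAAAAAAAAAAAAAAAAAAAAAAAAAAAAAAAAAAAAAAAAAAAAAAAAAAAAAAAAAAAAAAAAAAAAAAAAAAAAAAAAAAAAAAAAAAAAAAAAAAAAAAAAAAAAAAAAAAAAAAAAAAAAAAAAAAAAAAAAAAAAAAAAAAAAAAAAAAAAAAAAAAAAAAAAAAAAAAAAAAAAAAAAAAAAAAAAAAAAAAAAAAAAAAAAAAAAAAAAAAAAAAAAAAAAAAAAAAAAAAAAAAAAAAAAAAAAAAAAAAAAAAAAAAAAAAAAAAAAAAAAAAAAAAAAAAAAAAAAAAAAAAAAAAAAAAAAAAAAAAAAAAAAAAAAAAAAAAAAAAAAAAAAAAAAAAAAAAAAAAAAAAAAAAAAAAAAAAAAAAAAAAAAAAAAAAAAAAAAAAAAAAAAAAAAAAAAAAAAAAAAAAAAAAAAAAAAAAAAAAAAAAAAAAAAAAAAAAAAAAAAAAAAAAAAAAAAAAAAAAAAAAAAAAAAAAAAAAAAAAAAAAAAAAAAAAAAAAAAAAAAAAAAAAAAAAAAAAAAAAAAAAAAAAAAAAAAAAAAAAAAA="/>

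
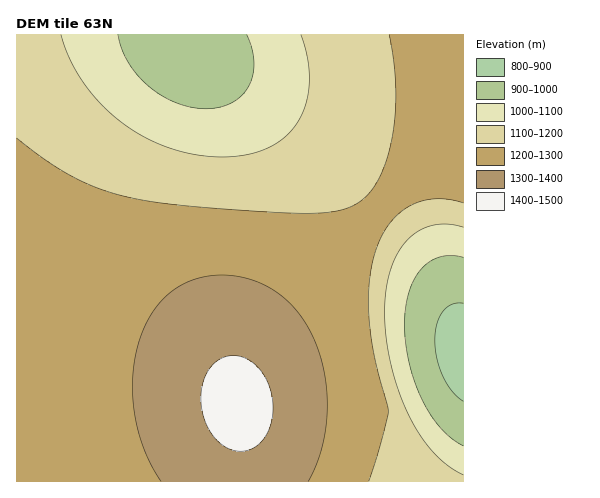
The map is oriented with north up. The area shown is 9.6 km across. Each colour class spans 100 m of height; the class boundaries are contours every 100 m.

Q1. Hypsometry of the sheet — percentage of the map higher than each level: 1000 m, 92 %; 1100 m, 80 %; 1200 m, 58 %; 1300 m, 17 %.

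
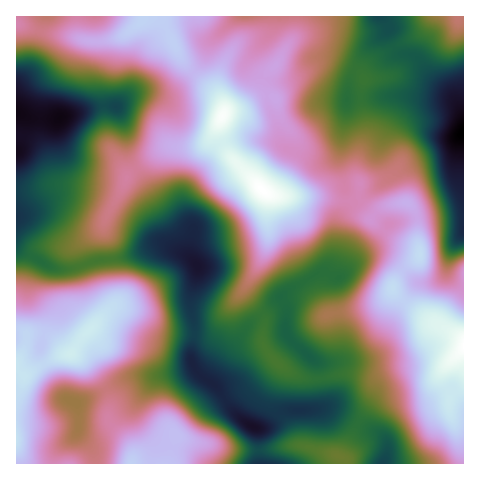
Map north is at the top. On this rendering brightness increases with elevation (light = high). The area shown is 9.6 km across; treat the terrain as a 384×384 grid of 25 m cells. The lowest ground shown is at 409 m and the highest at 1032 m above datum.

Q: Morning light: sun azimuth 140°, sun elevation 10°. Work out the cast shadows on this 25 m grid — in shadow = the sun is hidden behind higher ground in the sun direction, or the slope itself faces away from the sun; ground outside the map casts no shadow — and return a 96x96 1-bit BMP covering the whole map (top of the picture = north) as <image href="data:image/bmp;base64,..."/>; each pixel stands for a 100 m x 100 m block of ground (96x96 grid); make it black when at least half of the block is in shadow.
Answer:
<image width="96" height="96" href="data:image/bmp;base64,Qk2+BAAAAAAAAD4AAAAoAAAAYAAAAGAAAAABAAEAAAAAAIAEAAATCwAAEwsAAAIAAAAAAAAA////AAAAAAAAAA4AAAAAAAAAAAAAAB8AAAAAAAAAAAAAAB8AAAAAAAAAAAAAAB8AAAAAAAAAAAAAAB8AAAAPwAAAAAAAAB+AAAAf+HgAAAAAAA/gAPA//ngAAAAAAAP4Afg//vwAAAAAAAD8A/g//HwAAAAAAAD+A/AP+AwAAAAAAAD/B+AAAAAAAAAAAAB/x4AAAAAAAAAAAAB/wgAAAAAACAAAAAB/gAAAAAAADAAAAAB/gAAAAAAAHAAAAAA/AAAAAAAAGAAAAAA+AAAAAAAAAAAAAAAYAAAAAAAAAAAAAAAAAAAAAAAAAgAAAAAAAAAAAAAAAwAAAAAAAAAAAAAAAwAAAAAAAAAAAAAAAAAAAAAAAAAAAAAAAAAAAAAAAAAAAAAAAAAAAAAAAAAAAAAAAAAAAAAAAAAAAAAAAAAAAAAAAAAAAAAAAAAAAAAAAAAAAAAAAAAAAAAAAAAAAAAAAAAADAAAAAAAAAAAAAAADgAAAAAAAAAAAAFwDwAAAAAABgAAAAB4A4AAAMAADwAAAAA4A4AAAfAAD8AAAAA8AcAAAfgAD//gAGAfAeAAAfwAD//wAPAf//gAA/4AB//4APAf//4AA/8AA//8AHgf//+AA/8AAD/+AAg////wA/+AAB//AAz////8A//AAB//AA7////+B//AAB//gA/////+B//AAB//gA/////4B//gAB//gB////+AA//AAA//gB////AAA//AAA//gB/4AAAAAf8AAAf+AB/wAAAAAP4AAAPwAB/+AAAAAP4AAAHAOA7/gAAAAH8AAAAAeAD/wAAAAB4AAAAAeAB//AAAAAAAAAAAMAA//wAAAAAAAAAAAAAHP4AAAAAAAAAAAAAAH8AAAAAAAAAAAAAAH8AAAAAAAAAAAAAAH8AAAAAAAAAHAAAAD4AAAAAAAAAH4AAABgAAAAAAAAAH8AAAAAAAAAAAAAAH8AAAAAAAAAAAAAAD8AAAAwAAAAAAAAAAwABwD4AAAAAAAAAAAAD4H8AAAAAAAAAAAAD4H8AAAAAAAAAAAAD4P4AAAAAAAAAAAAD4P4AAAAAAAAAAAAAgf4DwAAAAAAAAwAAAf+H4AAAAAAAAAAAA//H4BgAAAAAAAAAA//v4DwAAAAAAAAAA///4H4AAAAAAAAAB///8H4AAAAAAAAAB///8H8AAAAAAAAAA///8P+AAAAAAAAAA///8P+AAAAAAAAAA///+P/AAAAAAAAAAfz/+P/AAAAAAAAAAOB/+H+AAAAAAAAAAAA/+H8AAAAAAAAAAAAf8DAAAAAAAAAAAAADgAAAAAAAAAAAAAAAAAAAAAAAAAAAAAAAAAAAAAAAAAAAAAAAAAAAAAAAAAAAAAAAAAAAAAAAAAAAAAAAAAAAAAAAAAAAAAAAAAAAAAAAAAAAAAAAAAAAAAAAAAAAAAAAAAAAAAAAAAAAAAAAAAAwAAAAAAAAAAAAAAA4AAAAAAAAAAPwAAAYAAAAAAAAAcP4AAAMAAAAAAAAAYP8AAACAAAAAAAAAAH8AAAAAAAAAAAA="/>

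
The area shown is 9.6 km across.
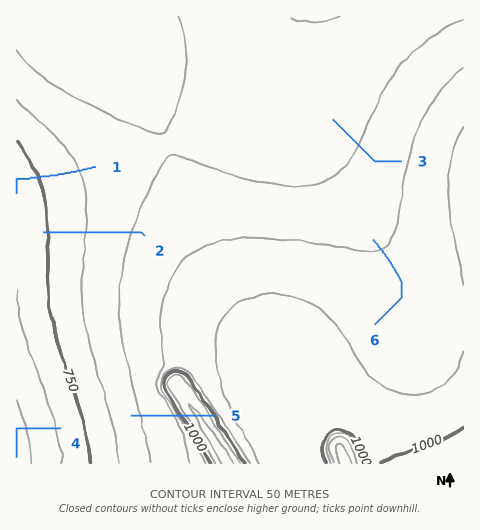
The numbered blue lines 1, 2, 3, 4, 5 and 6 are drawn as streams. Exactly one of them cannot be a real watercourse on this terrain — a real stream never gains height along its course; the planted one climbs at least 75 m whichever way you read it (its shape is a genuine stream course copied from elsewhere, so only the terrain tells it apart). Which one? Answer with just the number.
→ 5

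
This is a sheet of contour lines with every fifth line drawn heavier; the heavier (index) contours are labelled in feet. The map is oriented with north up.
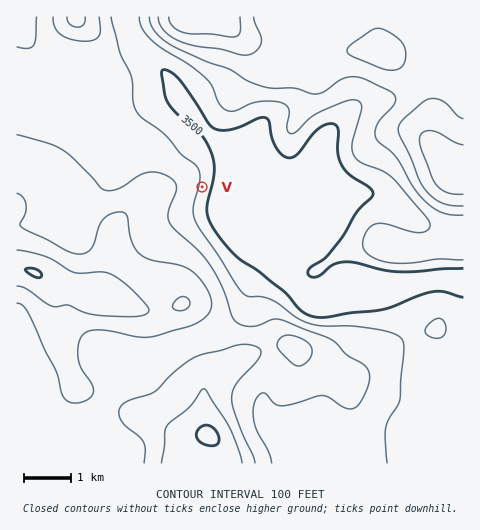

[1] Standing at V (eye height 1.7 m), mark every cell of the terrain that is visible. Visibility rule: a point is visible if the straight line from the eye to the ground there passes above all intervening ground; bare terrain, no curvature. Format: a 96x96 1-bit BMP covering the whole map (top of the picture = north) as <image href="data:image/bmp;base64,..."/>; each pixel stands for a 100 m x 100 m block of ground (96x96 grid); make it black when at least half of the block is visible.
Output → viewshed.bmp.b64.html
<image width="96" height="96" href="data:image/bmp;base64,Qk2+BAAAAAAAAD4AAAAoAAAAYAAAAGAAAAABAAEAAAAAAIAEAAATCwAAEwsAAAIAAAAAAAAA////AAAAAAAAAAAAAAAAAAAAAAAAAAAAAAAAAAAAAAAAAAAAAAAAAAAAAAAAAAAAAAAAAAAAAAAAAAAAAAAAAAAAAAAAAAAAAAAAAAAAAAAAAAAAAAAAAAAAAAAAAAAAAAAAAAAAAAAAAAAAAAAAAAAAAAAAAAAAAAAAAAAAAAAAAAAAAAAAAAAAAAAAAAAAAAAAAAAAAAAAAAAAAAAAAAAAAAAAAAAAAAAAAAAAAAAAAAAAAAAAAAAAAAAAAAAAAAAAAAAAAAAAAAAAAAAAAAAAAAAAAAAAAAAAAAAAAAAAAAAAAAAAAAAAAAAAAAAAAAAAAAAAAAAAAAAAAAAAAAAAAAAAAAAAAAAAAAAgAAAAAAAAAAIAAABgAAAAAAAAAAOAAABwAAAAAAAAAAPgAABwAAAAAAAAAAP+EAD4AAAAAAAAAAP////+AAAAAAAAAAP//////wAAAAAAAAH//////8AAAAAAAAH//////+AAAAAAAAH//////+AAAAAAAAH//////+AAAAAAAAH///////AAAAAAAAH///A///EAAAAAAAH/88AD//sAAAHAAAP/8gAAf/gAAA/AD///8AAAD8AAAB/AH///8AAAAAAAAAeAH///+AAAAAAAAAEAH////gAAAAAAAAAAP////wAAAAAAAAAAf////4AAAAAAAAAA/////+AAAAAAAAAD//////AQAAAAAAAH///////+AAAAAAAH////////AAAAAAAB////////gB4AAAAA////////gH4AAAAAf///////gH8AAAAAf///////AP4AAAAAf///////AfwAAAAAP//////+A/gAAAAAP//////+B/gAAAAAH//////+H/gAAAAAD/////////gAAAAAB/////////gAAAAAB/////////gAAAAAA/////////gAAAAAA/////////gAAAAAA/////////AAAAAAAf///////+AAAAAAAH///////+AAAAAAAD///////8AAAAAAAB///////8AAAAAAAA//9////8AAAAAAAA//8////8AAAAAAAA//8P///4AAAAAAAA//8D///4AAAAAAAA//8A///wAAAAAAAA//8A///wAAAAAAAA//8Af//gAAAAAAAB//8Af//gAAAAAAAB//8AP//AAAAAAAAB//8AP//AAAAAAAAB//+AH//AAAAAAAAD///gH//AAAAAAAAD///4D//gAAAAAAAD///+B//gAAAAAAAD////B//gAAAAAAAD///8B//gAAAAAAAD///4H//gAAAAAAAD///4D//AAAAAAAAH///wD/+AAAAAAAAH/8H4D/4AAAAAAAAH/4D8H/wAAAAAAAAP/4D///gAAAAAAAAf/8Bj//AAAAAAAAAf/+AB/8AAAAAAAAA///AAP4AAAAAAAAB//gAAAAAAAAAAAAD/+AAAAAAAAAAAAAH/8AAAAAAAAAAAAAP/4AAAAAAAAAAAAAP/4AAAAAAAAAAAAAP/gAAAAAAAAAAAAAAAAAAAAAAAA="/>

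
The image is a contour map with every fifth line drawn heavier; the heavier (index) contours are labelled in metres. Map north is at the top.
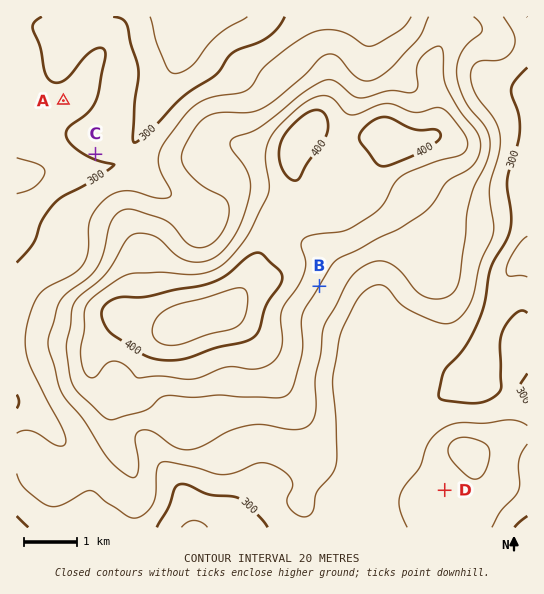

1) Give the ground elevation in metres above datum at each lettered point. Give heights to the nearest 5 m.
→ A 295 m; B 360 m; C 305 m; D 335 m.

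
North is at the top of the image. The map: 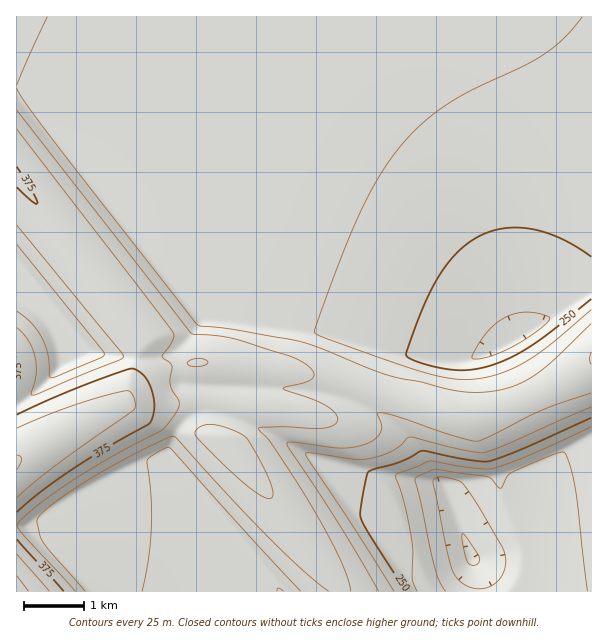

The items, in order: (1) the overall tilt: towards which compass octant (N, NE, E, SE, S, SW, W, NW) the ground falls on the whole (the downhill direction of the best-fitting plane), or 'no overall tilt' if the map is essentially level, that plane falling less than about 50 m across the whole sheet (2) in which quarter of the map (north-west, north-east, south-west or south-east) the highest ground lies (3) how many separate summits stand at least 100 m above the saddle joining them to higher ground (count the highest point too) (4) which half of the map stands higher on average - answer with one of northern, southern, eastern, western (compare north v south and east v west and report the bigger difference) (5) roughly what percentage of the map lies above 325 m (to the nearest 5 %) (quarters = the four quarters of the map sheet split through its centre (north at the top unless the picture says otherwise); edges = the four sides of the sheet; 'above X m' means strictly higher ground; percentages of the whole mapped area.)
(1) On the whole the ground falls towards the east.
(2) The highest ground is in the south-west quarter.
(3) Counting only tops that stand 100 m proud, the map has 1 summit.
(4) On average the western half of the map is the higher ground.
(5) About 20 % of the map lies above 325 m.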